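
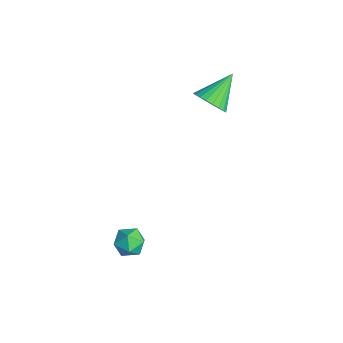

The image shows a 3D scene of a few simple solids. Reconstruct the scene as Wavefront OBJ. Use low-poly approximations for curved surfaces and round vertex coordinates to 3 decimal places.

v 0.771 -2.882 -4.185
v 1.556 -2.339 -4.259
v 1.644 -4.081 -3.741
v 2.429 -3.538 -3.815
v 1.79 -3.364 -3.124
v 1.251 -2.623 -3.398
v 1.949 -3.797 -4.602
v 1.41 -3.056 -4.876
v 2.283 -2.904 -4.517
v 2.185 -2.637 -3.604
v 1.015 -3.783 -4.396
v 0.917 -3.516 -3.483
v -2.386 3.026 1.787
v -1.607 2.845 2.482
v -3.114 4.674 3.033
v -1.427 3.117 2.228
v -1.392 3.375 1.906
v -1.51 3.58 1.567
v -1.76 3.701 1.261
v -2.106 3.719 1.035
v -2.495 3.632 0.923
v -2.867 3.452 0.943
v -3.166 3.208 1.092
v -3.346 2.936 1.346
v -3.38 2.678 1.667
v -3.263 2.473 2.007
v -3.012 2.352 2.313
v -2.666 2.334 2.539
v -2.278 2.421 2.65
v -1.906 2.6 2.63
f 1 12 6
f 1 6 2
f 1 2 8
f 1 8 11
f 1 11 12
f 2 6 10
f 6 12 5
f 12 11 3
f 11 8 7
f 8 2 9
f 4 10 5
f 4 5 3
f 4 3 7
f 4 7 9
f 4 9 10
f 5 10 6
f 3 5 12
f 7 3 11
f 9 7 8
f 10 9 2
f 14 13 16
f 14 16 15
f 16 13 17
f 16 17 15
f 17 13 18
f 17 18 15
f 18 13 19
f 18 19 15
f 19 13 20
f 19 20 15
f 20 13 21
f 20 21 15
f 21 13 22
f 21 22 15
f 22 13 23
f 22 23 15
f 23 13 24
f 23 24 15
f 24 13 25
f 24 25 15
f 25 13 26
f 25 26 15
f 26 13 27
f 26 27 15
f 27 13 28
f 27 28 15
f 28 13 29
f 28 29 15
f 29 13 30
f 29 30 15
f 30 13 14
f 30 14 15



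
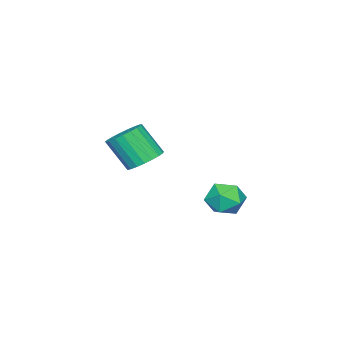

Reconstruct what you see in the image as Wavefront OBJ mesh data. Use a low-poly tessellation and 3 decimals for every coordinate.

v 1.853 2.835 1.304
v 2.501 3.488 1.693
v 2.859 2.572 0.067
v 3.507 3.225 0.456
v 3.344 2.352 0.912
v 2.722 2.514 1.676
v 2.638 3.546 0.084
v 2.016 3.708 0.848
v 2.986 3.927 0.939
v 3.423 3.189 1.451
v 1.937 2.871 0.309
v 2.374 2.133 0.821
v 1.809 -1.529 1.749
v 2.602 -1.058 2.014
v 2.724 -2.12 3.536
v 1.931 -2.591 3.271
v 2.315 -0.842 2.188
v 2.437 -1.904 3.71
v 1.941 -0.744 2.286
v 2.063 -1.806 3.808
v 1.543 -0.783 2.291
v 1.665 -1.845 3.813
v 1.192 -0.95 2.202
v 1.314 -2.012 3.724
v 0.947 -1.217 2.035
v 1.069 -2.28 3.557
v 0.852 -1.539 1.819
v 0.973 -2.601 3.341
v 0.922 -1.858 1.59
v 1.043 -2.921 3.112
v 1.145 -2.121 1.389
v 1.267 -3.183 2.911
v 1.483 -2.281 1.25
v 1.605 -3.344 2.772
v 1.878 -2.312 1.197
v 1.999 -3.374 2.719
v 2.26 -2.206 1.24
v 2.382 -3.269 2.762
v 2.565 -1.984 1.371
v 2.687 -3.046 2.893
v 2.739 -1.683 1.567
v 2.861 -2.745 3.089
v 2.752 -1.355 1.795
v 2.874 -2.418 3.317
f 1 12 6
f 1 6 2
f 1 2 8
f 1 8 11
f 1 11 12
f 2 6 10
f 6 12 5
f 12 11 3
f 11 8 7
f 8 2 9
f 4 10 5
f 4 5 3
f 4 3 7
f 4 7 9
f 4 9 10
f 5 10 6
f 3 5 12
f 7 3 11
f 9 7 8
f 10 9 2
f 14 13 17
f 14 17 15
f 15 17 18
f 15 18 16
f 17 13 19
f 17 19 18
f 18 19 20
f 18 20 16
f 19 13 21
f 19 21 20
f 20 21 22
f 20 22 16
f 21 13 23
f 21 23 22
f 22 23 24
f 22 24 16
f 23 13 25
f 23 25 24
f 24 25 26
f 24 26 16
f 25 13 27
f 25 27 26
f 26 27 28
f 26 28 16
f 27 13 29
f 27 29 28
f 28 29 30
f 28 30 16
f 29 13 31
f 29 31 30
f 30 31 32
f 30 32 16
f 31 13 33
f 31 33 32
f 32 33 34
f 32 34 16
f 33 13 35
f 33 35 34
f 34 35 36
f 34 36 16
f 35 13 37
f 35 37 36
f 36 37 38
f 36 38 16
f 37 13 39
f 37 39 38
f 38 39 40
f 38 40 16
f 39 13 41
f 39 41 40
f 40 41 42
f 40 42 16
f 41 13 43
f 41 43 42
f 42 43 44
f 42 44 16
f 43 13 14
f 43 14 44
f 44 14 15
f 44 15 16



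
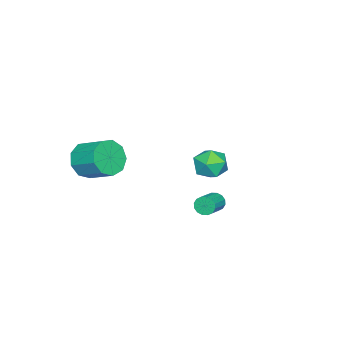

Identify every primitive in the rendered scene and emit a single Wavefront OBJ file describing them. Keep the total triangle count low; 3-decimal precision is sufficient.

v 1.849 -3.752 2.53
v 2.276 -3.336 1.606
v 2.538 -1.872 2.386
v 2.111 -2.288 3.31
v 1.534 -3.214 1.624
v 1.796 -1.749 2.404
v 0.939 -3.343 2.067
v 1.201 -1.878 2.847
v 0.77 -3.664 2.726
v 1.032 -2.199 3.506
v 1.106 -4.026 3.293
v 1.368 -2.561 4.074
v 1.789 -4.26 3.504
v 2.051 -2.796 4.284
v 2.501 -4.257 3.259
v 2.763 -2.792 4.039
v 2.907 -4.017 2.672
v 3.169 -2.553 3.452
v 2.818 -3.654 2.02
v 3.08 -2.189 2.8
v 2.135 3.423 1.951
v 2.294 3.683 1.493
v 3.464 3.736 1.931
v 3.305 3.477 2.389
v 2.218 3.89 1.673
v 3.388 3.944 2.11
v 2.119 3.973 1.927
v 3.289 4.026 2.364
v 2.025 3.908 2.187
v 3.195 3.961 2.625
v 1.96 3.713 2.385
v 3.13 3.766 2.822
v 1.942 3.441 2.466
v 3.112 3.494 2.903
v 1.976 3.164 2.409
v 3.146 3.217 2.847
v 2.052 2.956 2.23
v 3.222 3.01 2.667
v 2.151 2.874 1.976
v 3.321 2.927 2.413
v 2.245 2.939 1.715
v 3.415 2.992 2.153
v 2.31 3.134 1.518
v 3.48 3.187 1.955
v 2.328 3.406 1.437
v 3.498 3.459 1.874
v -4.314 0.927 -0.296
v -3.271 0.802 -0.267
v -4.509 -0.502 0.607
v -3.466 -0.627 0.636
v -3.916 0.16 1.17
v -3.795 1.042 0.611
v -3.985 -0.742 -0.271
v -3.864 0.14 -0.83
v -3.067 -0.23 -0.252
v -3.024 0.328 0.638
v -4.756 -0.028 -0.298
v -4.713 0.53 0.592
f 2 1 5
f 2 5 3
f 3 5 6
f 3 6 4
f 5 1 7
f 5 7 6
f 6 7 8
f 6 8 4
f 7 1 9
f 7 9 8
f 8 9 10
f 8 10 4
f 9 1 11
f 9 11 10
f 10 11 12
f 10 12 4
f 11 1 13
f 11 13 12
f 12 13 14
f 12 14 4
f 13 1 15
f 13 15 14
f 14 15 16
f 14 16 4
f 15 1 17
f 15 17 16
f 16 17 18
f 16 18 4
f 17 1 19
f 17 19 18
f 18 19 20
f 18 20 4
f 19 1 2
f 19 2 20
f 20 2 3
f 20 3 4
f 22 21 25
f 22 25 23
f 23 25 26
f 23 26 24
f 25 21 27
f 25 27 26
f 26 27 28
f 26 28 24
f 27 21 29
f 27 29 28
f 28 29 30
f 28 30 24
f 29 21 31
f 29 31 30
f 30 31 32
f 30 32 24
f 31 21 33
f 31 33 32
f 32 33 34
f 32 34 24
f 33 21 35
f 33 35 34
f 34 35 36
f 34 36 24
f 35 21 37
f 35 37 36
f 36 37 38
f 36 38 24
f 37 21 39
f 37 39 38
f 38 39 40
f 38 40 24
f 39 21 41
f 39 41 40
f 40 41 42
f 40 42 24
f 41 21 43
f 41 43 42
f 42 43 44
f 42 44 24
f 43 21 45
f 43 45 44
f 44 45 46
f 44 46 24
f 45 21 22
f 45 22 46
f 46 22 23
f 46 23 24
f 47 58 52
f 47 52 48
f 47 48 54
f 47 54 57
f 47 57 58
f 48 52 56
f 52 58 51
f 58 57 49
f 57 54 53
f 54 48 55
f 50 56 51
f 50 51 49
f 50 49 53
f 50 53 55
f 50 55 56
f 51 56 52
f 49 51 58
f 53 49 57
f 55 53 54
f 56 55 48



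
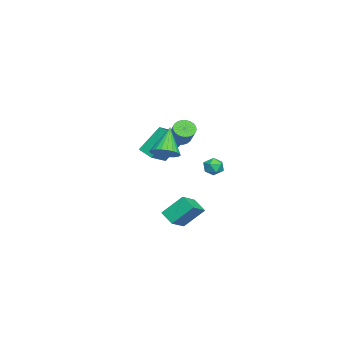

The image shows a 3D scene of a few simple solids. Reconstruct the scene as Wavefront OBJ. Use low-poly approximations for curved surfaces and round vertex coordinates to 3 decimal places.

v -1.271 -2.05 1.154
v -0.752 -2.292 0.752
v 0.271 -1.812 1.784
v -0.249 -1.57 2.186
v -0.777 -2.037 0.658
v 0.245 -1.556 1.69
v -0.878 -1.784 0.64
v 0.145 -1.303 1.672
v -1.039 -1.571 0.7
v -0.016 -1.09 1.732
v -1.235 -1.431 0.829
v -0.212 -0.951 1.861
v -1.436 -1.386 1.008
v -0.413 -0.905 2.039
v -1.613 -1.442 1.209
v -0.59 -0.961 2.24
v -1.737 -1.59 1.401
v -0.714 -1.109 2.433
v -1.791 -1.808 1.556
v -0.768 -1.328 2.588
v -1.765 -2.064 1.65
v -0.743 -1.583 2.682
v -1.665 -2.317 1.668
v -0.642 -1.836 2.7
v -1.504 -2.53 1.608
v -0.481 -2.049 2.64
v -1.308 -2.669 1.479
v -0.285 -2.189 2.511
v -1.107 -2.715 1.301
v -0.084 -2.234 2.332
v -0.93 -2.659 1.1
v 0.093 -2.178 2.131
v -0.806 -2.511 0.907
v 0.217 -2.03 1.939
v 0.677 -2.066 -4.577
v 0.404 -0.862 -3.308
v 1.266 -1.333 -5.146
v 0.993 -0.129 -3.878
v 1.947 -2.531 -3.862
v 1.674 -1.327 -2.594
v 2.536 -1.798 -4.432
v 2.263 -0.594 -3.163
v -2.852 -4.881 -0.685
v -3.365 -3.715 1.072
v -4.486 -4.329 -1.528
v -4.999 -3.163 0.229
v -2.341 -4.017 -1.109
v -2.854 -2.851 0.648
v -3.975 -3.465 -1.952
v -4.488 -2.299 -0.195
v 4.152 -1.868 1.753
v 4.853 -1.953 2.295
v 2.928 -1.812 3.347
v 4.831 -1.607 2.266
v 4.706 -1.302 2.159
v 4.496 -1.082 1.99
v 4.234 -0.983 1.785
v 3.959 -1.018 1.575
v 3.714 -1.182 1.393
v 3.535 -1.451 1.265
v 3.451 -1.784 1.212
v 3.472 -2.129 1.241
v 3.598 -2.435 1.348
v 3.807 -2.654 1.517
v 4.07 -2.754 1.721
v 4.344 -2.719 1.931
v 4.59 -2.554 2.114
v 4.768 -2.285 2.241
v 0.147 0.69 -0.377
v 0.476 0.43 -0.943
v -0.676 -0.09 -0.497
v -0.347 -0.35 -1.063
v -0.063 -0.43 -0.423
v 0.445 0.052 -0.349
v -0.645 0.288 -1.091
v -0.137 0.77 -1.017
v -0.013 0.182 -1.384
v 0.346 -0.262 -0.972
v -0.546 0.602 -0.468
v -0.187 0.158 -0.056
f 2 1 5
f 2 5 3
f 3 5 6
f 3 6 4
f 5 1 7
f 5 7 6
f 6 7 8
f 6 8 4
f 7 1 9
f 7 9 8
f 8 9 10
f 8 10 4
f 9 1 11
f 9 11 10
f 10 11 12
f 10 12 4
f 11 1 13
f 11 13 12
f 12 13 14
f 12 14 4
f 13 1 15
f 13 15 14
f 14 15 16
f 14 16 4
f 15 1 17
f 15 17 16
f 16 17 18
f 16 18 4
f 17 1 19
f 17 19 18
f 18 19 20
f 18 20 4
f 19 1 21
f 19 21 20
f 20 21 22
f 20 22 4
f 21 1 23
f 21 23 22
f 22 23 24
f 22 24 4
f 23 1 25
f 23 25 24
f 24 25 26
f 24 26 4
f 25 1 27
f 25 27 26
f 26 27 28
f 26 28 4
f 27 1 29
f 27 29 28
f 28 29 30
f 28 30 4
f 29 1 31
f 29 31 30
f 30 31 32
f 30 32 4
f 31 1 33
f 31 33 32
f 32 33 34
f 32 34 4
f 33 1 2
f 33 2 34
f 34 2 3
f 34 3 4
f 36 38 35
f 39 36 35
f 35 38 37
f 37 39 35
f 36 42 38
f 40 36 39
f 40 42 36
f 38 42 37
f 41 39 37
f 37 42 41
f 41 40 39
f 42 40 41
f 44 46 43
f 47 44 43
f 43 46 45
f 45 47 43
f 44 50 46
f 48 44 47
f 48 50 44
f 46 50 45
f 49 47 45
f 45 50 49
f 49 48 47
f 50 48 49
f 52 51 54
f 52 54 53
f 54 51 55
f 54 55 53
f 55 51 56
f 55 56 53
f 56 51 57
f 56 57 53
f 57 51 58
f 57 58 53
f 58 51 59
f 58 59 53
f 59 51 60
f 59 60 53
f 60 51 61
f 60 61 53
f 61 51 62
f 61 62 53
f 62 51 63
f 62 63 53
f 63 51 64
f 63 64 53
f 64 51 65
f 64 65 53
f 65 51 66
f 65 66 53
f 66 51 67
f 66 67 53
f 67 51 68
f 67 68 53
f 68 51 52
f 68 52 53
f 69 80 74
f 69 74 70
f 69 70 76
f 69 76 79
f 69 79 80
f 70 74 78
f 74 80 73
f 80 79 71
f 79 76 75
f 76 70 77
f 72 78 73
f 72 73 71
f 72 71 75
f 72 75 77
f 72 77 78
f 73 78 74
f 71 73 80
f 75 71 79
f 77 75 76
f 78 77 70



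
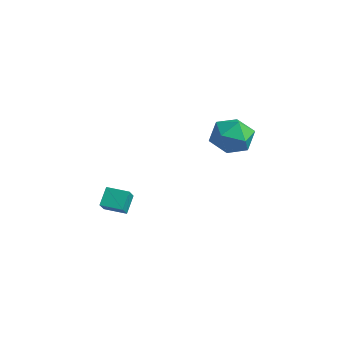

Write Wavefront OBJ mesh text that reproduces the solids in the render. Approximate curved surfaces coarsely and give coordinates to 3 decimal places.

v -3.395 -3.843 -3.464
v -3.698 -3.32 -2.838
v -2.671 -3.316 -3.554
v -2.974 -2.793 -2.928
v -2.966 -4.327 -2.852
v -3.269 -3.804 -2.226
v -2.242 -3.8 -2.942
v -2.545 -3.277 -2.316
v -2.376 1.9 -1.067
v -1.653 1.91 -0.457
v -2.527 0.39 -0.863
v -1.804 0.4 -0.253
v -2.625 0.81 -0.021
v -2.531 1.743 -0.147
v -1.649 0.557 -1.173
v -1.555 1.49 -1.299
v -1.203 1.08 -0.522
v -1.807 1.236 0.19
v -2.373 1.064 -1.51
v -2.977 1.22 -0.798
f 2 4 1
f 5 2 1
f 1 4 3
f 3 5 1
f 2 8 4
f 6 2 5
f 6 8 2
f 4 8 3
f 7 5 3
f 3 8 7
f 7 6 5
f 8 6 7
f 9 20 14
f 9 14 10
f 9 10 16
f 9 16 19
f 9 19 20
f 10 14 18
f 14 20 13
f 20 19 11
f 19 16 15
f 16 10 17
f 12 18 13
f 12 13 11
f 12 11 15
f 12 15 17
f 12 17 18
f 13 18 14
f 11 13 20
f 15 11 19
f 17 15 16
f 18 17 10



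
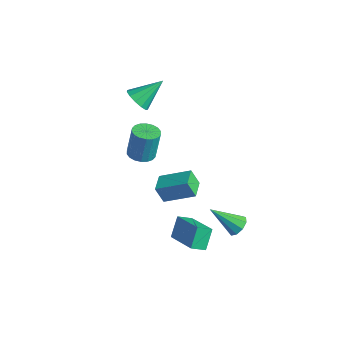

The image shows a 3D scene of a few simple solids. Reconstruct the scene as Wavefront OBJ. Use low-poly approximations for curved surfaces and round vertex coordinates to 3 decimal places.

v 4.196 -1.258 -3.674
v 4.601 -1.024 -3.166
v 3.124 -2.282 -2.346
v 4.238 -0.729 -3.232
v 3.855 -0.682 -3.504
v 3.632 -0.904 -3.856
v 3.672 -1.291 -4.122
v 3.958 -1.663 -4.179
v 4.354 -1.845 -3.999
v 4.677 -1.752 -3.667
v 4.774 -1.428 -3.338
v 2.979 -3.807 -4.043
v 2.659 -4.541 -3.611
v 2.614 -3.06 -3.043
v 2.294 -3.795 -2.612
v 4.926 -4.105 -3.108
v 4.606 -4.84 -2.677
v 4.561 -3.359 -2.109
v 4.241 -4.093 -1.677
v -1.187 -1.571 -4.628
v -1.588 -1.831 -3.614
v 0.127 -0.416 -3.812
v -0.274 -0.676 -2.799
v -0.426 -2.484 -4.561
v -0.827 -2.744 -3.548
v 0.888 -1.329 -3.746
v 0.487 -1.589 -2.732
v -2.432 -2.597 3.1
v -1.825 -2.386 2.591
v -2.048 -1.143 4.16
v -2.205 -2.173 2.436
v -2.656 -2.094 2.492
v -3.037 -2.175 2.741
v -3.226 -2.39 3.104
v -3.162 -2.671 3.466
v -2.867 -2.928 3.711
v -2.434 -3.08 3.763
v -2 -3.079 3.604
v -1.704 -2.924 3.285
v -1.638 -2.666 2.907
v -2.562 -2.281 -2.025
v -1.924 -1.81 -2.127
v -1.921 -1.427 -0.337
v -2.558 -1.899 -0.235
v -2.196 -1.586 -2.174
v -2.193 -1.203 -0.385
v -2.541 -1.499 -2.192
v -2.538 -1.116 -0.403
v -2.89 -1.568 -2.177
v -2.887 -1.185 -0.387
v -3.174 -1.778 -2.131
v -3.171 -1.395 -0.342
v -3.337 -2.088 -2.065
v -3.334 -1.705 -0.275
v -3.346 -2.436 -1.99
v -3.343 -2.053 -0.201
v -3.199 -2.753 -1.923
v -3.196 -2.37 -0.133
v -2.927 -2.977 -1.875
v -2.924 -2.594 -0.086
v -2.582 -3.064 -1.857
v -2.579 -2.681 -0.068
v -2.233 -2.995 -1.873
v -2.23 -2.612 -0.083
v -1.949 -2.785 -1.918
v -1.946 -2.402 -0.129
v -1.786 -2.475 -1.985
v -1.783 -2.092 -0.195
v -1.777 -2.127 -2.059
v -1.774 -1.744 -0.27
f 2 1 4
f 2 4 3
f 4 1 5
f 4 5 3
f 5 1 6
f 5 6 3
f 6 1 7
f 6 7 3
f 7 1 8
f 7 8 3
f 8 1 9
f 8 9 3
f 9 1 10
f 9 10 3
f 10 1 11
f 10 11 3
f 11 1 2
f 11 2 3
f 13 15 12
f 16 13 12
f 12 15 14
f 14 16 12
f 13 19 15
f 17 13 16
f 17 19 13
f 15 19 14
f 18 16 14
f 14 19 18
f 18 17 16
f 19 17 18
f 21 23 20
f 24 21 20
f 20 23 22
f 22 24 20
f 21 27 23
f 25 21 24
f 25 27 21
f 23 27 22
f 26 24 22
f 22 27 26
f 26 25 24
f 27 25 26
f 29 28 31
f 29 31 30
f 31 28 32
f 31 32 30
f 32 28 33
f 32 33 30
f 33 28 34
f 33 34 30
f 34 28 35
f 34 35 30
f 35 28 36
f 35 36 30
f 36 28 37
f 36 37 30
f 37 28 38
f 37 38 30
f 38 28 39
f 38 39 30
f 39 28 40
f 39 40 30
f 40 28 29
f 40 29 30
f 42 41 45
f 42 45 43
f 43 45 46
f 43 46 44
f 45 41 47
f 45 47 46
f 46 47 48
f 46 48 44
f 47 41 49
f 47 49 48
f 48 49 50
f 48 50 44
f 49 41 51
f 49 51 50
f 50 51 52
f 50 52 44
f 51 41 53
f 51 53 52
f 52 53 54
f 52 54 44
f 53 41 55
f 53 55 54
f 54 55 56
f 54 56 44
f 55 41 57
f 55 57 56
f 56 57 58
f 56 58 44
f 57 41 59
f 57 59 58
f 58 59 60
f 58 60 44
f 59 41 61
f 59 61 60
f 60 61 62
f 60 62 44
f 61 41 63
f 61 63 62
f 62 63 64
f 62 64 44
f 63 41 65
f 63 65 64
f 64 65 66
f 64 66 44
f 65 41 67
f 65 67 66
f 66 67 68
f 66 68 44
f 67 41 69
f 67 69 68
f 68 69 70
f 68 70 44
f 69 41 42
f 69 42 70
f 70 42 43
f 70 43 44



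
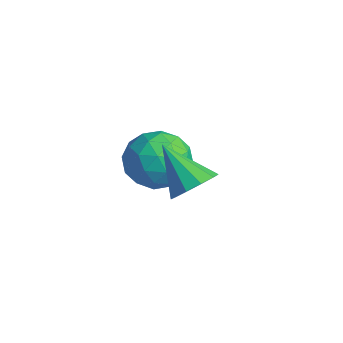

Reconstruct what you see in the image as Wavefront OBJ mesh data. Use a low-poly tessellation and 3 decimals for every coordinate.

v -0.338 0.653 1.888
v 0.109 1.064 2.511
v -1.682 0.227 3.132
v -0.22 1.421 2.278
v -0.593 1.484 1.897
v -0.869 1.23 1.512
v -0.943 0.755 1.27
v -0.785 0.241 1.265
v -0.457 -0.116 1.497
v -0.083 -0.179 1.879
v 0.193 0.075 2.264
v 0.266 0.55 2.505
v -3.807 2.354 0.763
v -3.019 1.448 1.077
v -4.921 1.032 -0.257
v -4.133 0.126 0.057
v -4.854 0.649 0.921
v -4.166 1.466 1.552
v -3.774 1.014 -0.732
v -3.086 1.831 -0.101
v -2.999 0.62 0.153
v -3.666 0.394 1.175
v -4.274 2.086 -0.355
v -4.941 1.86 0.667
v -3.315 2.017 1.01
v -4.625 0.463 -0.19
v -5.048 0.77 0.318
v -4.585 0.238 0.503
v -3.989 2.028 1.288
v -3.526 1.495 1.473
v -4.605 1.025 1.381
v -4.414 0.985 -0.653
v -3.951 0.452 -0.468
v -3.355 2.242 0.317
v -2.892 1.71 0.502
v -3.335 1.455 -0.561
v -2.841 0.998 0.651
v -3.495 0.221 0.052
v -3.284 0.743 -0.412
v -2.88 1.223 -0.041
v -3.233 0.865 1.252
v -3.887 0.088 0.652
v -4.311 0.395 1.16
v -3.906 0.876 1.531
v -3.221 0.379 0.709
v -4.053 2.392 0.168
v -4.707 1.615 -0.432
v -4.034 1.604 -0.711
v -3.629 2.085 -0.34
v -4.445 2.259 0.768
v -5.099 1.482 0.169
v -5.06 1.257 0.861
v -4.656 1.737 1.232
v -4.719 2.101 0.111
f 2 1 4
f 2 4 3
f 4 1 5
f 4 5 3
f 5 1 6
f 5 6 3
f 6 1 7
f 6 7 3
f 7 1 8
f 7 8 3
f 8 1 9
f 8 9 3
f 9 1 10
f 9 10 3
f 10 1 11
f 10 11 3
f 11 1 12
f 11 12 3
f 12 1 2
f 12 2 3
f 13 50 29
f 50 24 53
f 29 53 18
f 50 53 29
f 13 29 25
f 29 18 30
f 25 30 14
f 29 30 25
f 13 25 34
f 25 14 35
f 34 35 20
f 25 35 34
f 13 34 46
f 34 20 49
f 46 49 23
f 34 49 46
f 13 46 50
f 46 23 54
f 50 54 24
f 46 54 50
f 14 30 41
f 30 18 44
f 41 44 22
f 30 44 41
f 18 53 31
f 53 24 52
f 31 52 17
f 53 52 31
f 24 54 51
f 54 23 47
f 51 47 15
f 54 47 51
f 23 49 48
f 49 20 36
f 48 36 19
f 49 36 48
f 20 35 40
f 35 14 37
f 40 37 21
f 35 37 40
f 16 42 28
f 42 22 43
f 28 43 17
f 42 43 28
f 16 28 26
f 28 17 27
f 26 27 15
f 28 27 26
f 16 26 33
f 26 15 32
f 33 32 19
f 26 32 33
f 16 33 38
f 33 19 39
f 38 39 21
f 33 39 38
f 16 38 42
f 38 21 45
f 42 45 22
f 38 45 42
f 17 43 31
f 43 22 44
f 31 44 18
f 43 44 31
f 15 27 51
f 27 17 52
f 51 52 24
f 27 52 51
f 19 32 48
f 32 15 47
f 48 47 23
f 32 47 48
f 21 39 40
f 39 19 36
f 40 36 20
f 39 36 40
f 22 45 41
f 45 21 37
f 41 37 14
f 45 37 41



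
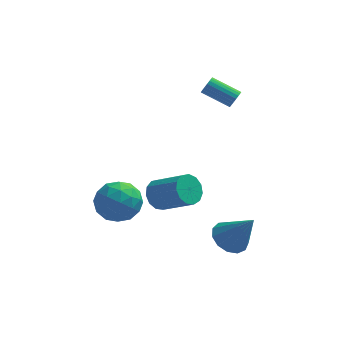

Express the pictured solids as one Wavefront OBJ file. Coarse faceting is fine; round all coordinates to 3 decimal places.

v -4.217 -1.816 -1.97
v -3.739 -1.139 -2.852
v -2.421 -2.221 -1.308
v -1.943 -1.544 -2.19
v -2.562 -1.02 -1.293
v -3.672 -0.769 -1.703
v -2.488 -2.591 -2.457
v -3.598 -2.34 -2.867
v -2.671 -1.618 -3.153
v -2.717 -0.648 -2.434
v -3.443 -2.712 -1.726
v -3.489 -1.742 -1.007
v -4.136 -1.442 -2.469
v -2.024 -1.918 -1.691
v -2.388 -1.61 -1.164
v -2.108 -1.212 -1.682
v -4.096 -1.224 -1.794
v -3.816 -0.827 -2.312
v -3.124 -0.757 -1.396
v -2.344 -2.533 -1.848
v -2.064 -2.136 -2.366
v -4.052 -2.148 -2.478
v -3.772 -1.75 -2.996
v -3.036 -2.603 -2.764
v -3.227 -1.326 -3.164
v -2.171 -1.564 -2.775
v -2.491 -2.179 -2.933
v -3.144 -2.032 -3.173
v -3.254 -0.755 -2.741
v -2.198 -0.994 -2.352
v -2.562 -0.685 -1.825
v -3.215 -0.538 -2.066
v -2.626 -1.037 -2.918
v -3.962 -2.366 -1.808
v -2.906 -2.605 -1.419
v -2.945 -2.822 -2.094
v -3.598 -2.675 -2.335
v -3.989 -1.796 -1.385
v -2.933 -2.034 -0.996
v -3.016 -1.328 -0.987
v -3.669 -1.181 -1.227
v -3.534 -2.323 -1.242
v 2.158 3.357 1.656
v 2.418 3.528 2.072
v 1.022 3.975 2.761
v 0.762 3.803 2.344
v 2.413 3.704 1.946
v 1.016 4.151 2.635
v 2.363 3.82 1.771
v 0.967 4.267 2.46
v 2.278 3.856 1.575
v 0.882 4.303 2.264
v 2.173 3.806 1.394
v 0.776 4.252 2.083
v 2.064 3.678 1.257
v 0.668 4.124 1.946
v 1.972 3.494 1.19
v 0.576 3.94 1.879
v 1.912 3.286 1.203
v 0.516 3.733 1.892
v 1.895 3.091 1.294
v 0.499 3.538 1.983
v 1.923 2.942 1.448
v 0.527 3.388 2.137
v 1.992 2.864 1.638
v 0.595 3.311 2.327
v 2.09 2.872 1.83
v 0.693 3.318 2.519
v 2.199 2.963 1.993
v 0.802 3.41 2.682
v 2.301 3.123 2.097
v 0.905 3.569 2.786
v 2.379 3.323 2.125
v 0.982 3.769 2.814
v -1.171 -2.003 -1.256
v -0.695 -2.092 -1.954
v 0.728 -2.886 -0.882
v 0.251 -2.797 -0.184
v -0.59 -1.661 -1.774
v 0.832 -2.455 -0.702
v -0.67 -1.339 -1.429
v 0.752 -2.132 -0.357
v -0.909 -1.227 -1.029
v 0.513 -2.021 0.043
v -1.232 -1.362 -0.701
v 0.191 -2.155 0.371
v -1.535 -1.7 -0.55
v -0.112 -2.494 0.522
v -1.722 -2.135 -0.622
v -0.3 -2.928 0.45
v -1.735 -2.528 -0.896
v -0.312 -3.321 0.176
v -1.569 -2.754 -1.284
v -0.146 -3.548 -0.212
v -1.276 -2.742 -1.663
v 0.146 -3.535 -0.591
v -0.951 -2.495 -1.913
v 0.472 -3.289 -0.841
v 2.103 -1.673 -4.469
v 2.96 -1.519 -4.939
v 3.177 -2.227 -2.691
v 2.82 -1.033 -4.704
v 2.453 -0.75 -4.393
v 1.974 -0.761 -4.107
v 1.536 -1.061 -3.936
v 1.278 -1.555 -3.934
v 1.282 -2.087 -4.102
v 1.546 -2.488 -4.386
v 1.987 -2.63 -4.697
v 2.465 -2.468 -4.935
v 2.827 -2.054 -5.026
f 1 38 17
f 38 12 41
f 17 41 6
f 38 41 17
f 1 17 13
f 17 6 18
f 13 18 2
f 17 18 13
f 1 13 22
f 13 2 23
f 22 23 8
f 13 23 22
f 1 22 34
f 22 8 37
f 34 37 11
f 22 37 34
f 1 34 38
f 34 11 42
f 38 42 12
f 34 42 38
f 2 18 29
f 18 6 32
f 29 32 10
f 18 32 29
f 6 41 19
f 41 12 40
f 19 40 5
f 41 40 19
f 12 42 39
f 42 11 35
f 39 35 3
f 42 35 39
f 11 37 36
f 37 8 24
f 36 24 7
f 37 24 36
f 8 23 28
f 23 2 25
f 28 25 9
f 23 25 28
f 4 30 16
f 30 10 31
f 16 31 5
f 30 31 16
f 4 16 14
f 16 5 15
f 14 15 3
f 16 15 14
f 4 14 21
f 14 3 20
f 21 20 7
f 14 20 21
f 4 21 26
f 21 7 27
f 26 27 9
f 21 27 26
f 4 26 30
f 26 9 33
f 30 33 10
f 26 33 30
f 5 31 19
f 31 10 32
f 19 32 6
f 31 32 19
f 3 15 39
f 15 5 40
f 39 40 12
f 15 40 39
f 7 20 36
f 20 3 35
f 36 35 11
f 20 35 36
f 9 27 28
f 27 7 24
f 28 24 8
f 27 24 28
f 10 33 29
f 33 9 25
f 29 25 2
f 33 25 29
f 44 43 47
f 44 47 45
f 45 47 48
f 45 48 46
f 47 43 49
f 47 49 48
f 48 49 50
f 48 50 46
f 49 43 51
f 49 51 50
f 50 51 52
f 50 52 46
f 51 43 53
f 51 53 52
f 52 53 54
f 52 54 46
f 53 43 55
f 53 55 54
f 54 55 56
f 54 56 46
f 55 43 57
f 55 57 56
f 56 57 58
f 56 58 46
f 57 43 59
f 57 59 58
f 58 59 60
f 58 60 46
f 59 43 61
f 59 61 60
f 60 61 62
f 60 62 46
f 61 43 63
f 61 63 62
f 62 63 64
f 62 64 46
f 63 43 65
f 63 65 64
f 64 65 66
f 64 66 46
f 65 43 67
f 65 67 66
f 66 67 68
f 66 68 46
f 67 43 69
f 67 69 68
f 68 69 70
f 68 70 46
f 69 43 71
f 69 71 70
f 70 71 72
f 70 72 46
f 71 43 73
f 71 73 72
f 72 73 74
f 72 74 46
f 73 43 44
f 73 44 74
f 74 44 45
f 74 45 46
f 76 75 79
f 76 79 77
f 77 79 80
f 77 80 78
f 79 75 81
f 79 81 80
f 80 81 82
f 80 82 78
f 81 75 83
f 81 83 82
f 82 83 84
f 82 84 78
f 83 75 85
f 83 85 84
f 84 85 86
f 84 86 78
f 85 75 87
f 85 87 86
f 86 87 88
f 86 88 78
f 87 75 89
f 87 89 88
f 88 89 90
f 88 90 78
f 89 75 91
f 89 91 90
f 90 91 92
f 90 92 78
f 91 75 93
f 91 93 92
f 92 93 94
f 92 94 78
f 93 75 95
f 93 95 94
f 94 95 96
f 94 96 78
f 95 75 97
f 95 97 96
f 96 97 98
f 96 98 78
f 97 75 76
f 97 76 98
f 98 76 77
f 98 77 78
f 100 99 102
f 100 102 101
f 102 99 103
f 102 103 101
f 103 99 104
f 103 104 101
f 104 99 105
f 104 105 101
f 105 99 106
f 105 106 101
f 106 99 107
f 106 107 101
f 107 99 108
f 107 108 101
f 108 99 109
f 108 109 101
f 109 99 110
f 109 110 101
f 110 99 111
f 110 111 101
f 111 99 100
f 111 100 101



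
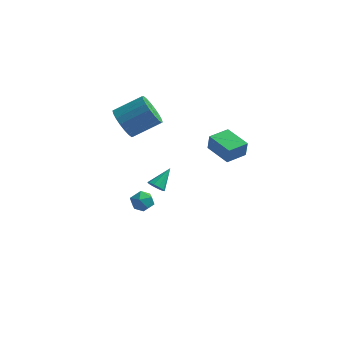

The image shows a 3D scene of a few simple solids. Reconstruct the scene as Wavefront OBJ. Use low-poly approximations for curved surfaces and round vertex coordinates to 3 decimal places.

v -2.06 -1.177 2.964
v -1.459 -1.306 2.163
v -0.099 -0.511 3.054
v -0.7 -0.383 3.856
v -1.644 -0.904 2.086
v -0.284 -0.109 2.977
v -1.911 -0.555 2.183
v -0.551 0.239 3.074
v -2.208 -0.33 2.434
v -0.848 0.464 3.326
v -2.475 -0.273 2.791
v -1.115 0.522 3.683
v -2.66 -0.395 3.182
v -1.3 0.4 4.074
v -2.726 -0.672 3.53
v -1.366 0.123 4.422
v -2.661 -1.049 3.766
v -1.301 -0.254 4.657
v -2.476 -1.451 3.843
v -1.116 -0.656 4.734
v -2.209 -1.799 3.746
v -0.849 -1.005 4.637
v -1.912 -2.024 3.494
v -0.552 -1.23 4.386
v -1.645 -2.082 3.137
v -0.285 -1.287 4.029
v -1.46 -1.96 2.746
v -0.1 -1.165 3.638
v -1.394 -1.683 2.398
v -0.034 -0.888 3.29
v 2.463 -0.857 1.848
v 2.574 -0.935 2.809
v 3.154 0.185 1.853
v 3.264 0.107 2.814
v 3.776 -1.727 1.626
v 3.886 -1.805 2.587
v 4.466 -0.685 1.631
v 4.577 -0.763 2.592
v 0.353 -2.98 -0.201
v 0.656 -2.8 -0.584
v 0.787 -1.96 0.621
v 0.369 -2.657 -0.609
v 0.076 -2.638 -0.479
v -0.111 -2.748 -0.243
v -0.122 -2.947 0.009
v 0.049 -3.159 0.181
v 0.336 -3.302 0.207
v 0.629 -3.322 0.076
v 0.816 -3.211 -0.16
v 0.827 -3.012 -0.412
v -0.954 -0.149 -3.13
v -0.566 -0.569 -3.593
v -1.794 -0.991 -3.067
v -1.406 -1.411 -3.53
v -1.157 -1.288 -2.849
v -0.637 -0.768 -2.888
v -1.723 -0.792 -3.772
v -1.203 -0.272 -3.811
v -1.042 -0.967 -3.99
v -0.692 -1.274 -3.42
v -1.668 -0.286 -3.24
v -1.318 -0.593 -2.67
f 2 1 5
f 2 5 3
f 3 5 6
f 3 6 4
f 5 1 7
f 5 7 6
f 6 7 8
f 6 8 4
f 7 1 9
f 7 9 8
f 8 9 10
f 8 10 4
f 9 1 11
f 9 11 10
f 10 11 12
f 10 12 4
f 11 1 13
f 11 13 12
f 12 13 14
f 12 14 4
f 13 1 15
f 13 15 14
f 14 15 16
f 14 16 4
f 15 1 17
f 15 17 16
f 16 17 18
f 16 18 4
f 17 1 19
f 17 19 18
f 18 19 20
f 18 20 4
f 19 1 21
f 19 21 20
f 20 21 22
f 20 22 4
f 21 1 23
f 21 23 22
f 22 23 24
f 22 24 4
f 23 1 25
f 23 25 24
f 24 25 26
f 24 26 4
f 25 1 27
f 25 27 26
f 26 27 28
f 26 28 4
f 27 1 29
f 27 29 28
f 28 29 30
f 28 30 4
f 29 1 2
f 29 2 30
f 30 2 3
f 30 3 4
f 32 34 31
f 35 32 31
f 31 34 33
f 33 35 31
f 32 38 34
f 36 32 35
f 36 38 32
f 34 38 33
f 37 35 33
f 33 38 37
f 37 36 35
f 38 36 37
f 40 39 42
f 40 42 41
f 42 39 43
f 42 43 41
f 43 39 44
f 43 44 41
f 44 39 45
f 44 45 41
f 45 39 46
f 45 46 41
f 46 39 47
f 46 47 41
f 47 39 48
f 47 48 41
f 48 39 49
f 48 49 41
f 49 39 50
f 49 50 41
f 50 39 40
f 50 40 41
f 51 62 56
f 51 56 52
f 51 52 58
f 51 58 61
f 51 61 62
f 52 56 60
f 56 62 55
f 62 61 53
f 61 58 57
f 58 52 59
f 54 60 55
f 54 55 53
f 54 53 57
f 54 57 59
f 54 59 60
f 55 60 56
f 53 55 62
f 57 53 61
f 59 57 58
f 60 59 52



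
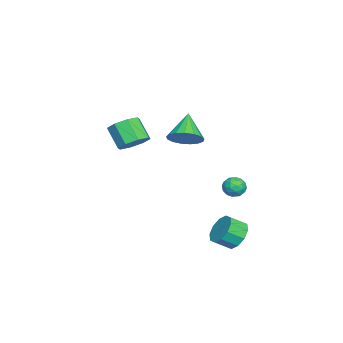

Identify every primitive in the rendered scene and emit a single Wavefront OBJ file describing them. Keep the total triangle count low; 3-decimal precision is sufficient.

v 1.942 4.129 -4.134
v 2.616 3.977 -4.771
v 2.992 3.179 -4.183
v 2.318 3.331 -3.546
v 2.819 4.358 -4.383
v 3.195 3.561 -3.795
v 2.686 4.653 -3.9
v 3.063 3.855 -3.312
v 2.27 4.747 -3.506
v 2.646 3.949 -2.918
v 1.728 4.605 -3.352
v 2.104 3.807 -2.764
v 1.268 4.281 -3.497
v 1.644 3.483 -2.909
v 1.065 3.899 -3.885
v 1.441 3.102 -3.297
v 1.197 3.605 -4.368
v 1.574 2.807 -3.78
v 1.614 3.511 -4.762
v 1.99 2.713 -4.174
v 2.156 3.653 -4.916
v 2.532 2.855 -4.328
v -2.762 -2.446 -0.335
v -2.123 -2.063 0.286
v -2.778 -2.831 1.435
v -3.418 -3.214 0.815
v -2.734 -1.647 0.215
v -3.389 -2.415 1.365
v -3.362 -1.7 -0.178
v -4.017 -2.468 0.972
v -3.639 -2.189 -0.663
v -4.294 -2.957 0.487
v -3.402 -2.829 -0.955
v -4.057 -3.597 0.194
v -2.791 -3.245 -0.885
v -3.446 -4.013 0.265
v -2.163 -3.192 -0.492
v -2.818 -3.96 0.658
v -1.886 -2.703 -0.007
v -2.541 -3.471 1.143
v 1.123 1.233 2.168
v 1.787 1.358 2.877
v -0.163 1.107 3.392
v 1.647 1.795 2.776
v 1.388 2.102 2.535
v 1.067 2.21 2.21
v 0.76 2.095 1.875
v 0.535 1.782 1.607
v 0.445 1.343 1.468
v 0.511 0.879 1.489
v 0.716 0.496 1.665
v 1.015 0.282 1.957
v 1.338 0.286 2.297
v 1.612 0.506 2.607
v 1.774 0.893 2.817
v -1.996 3.857 -2.672
v -1.338 3.64 -2.798
v -2.262 2.82 -2.282
v -1.604 2.603 -2.408
v -1.729 3.068 -1.894
v -1.565 3.709 -2.135
v -2.035 2.751 -2.945
v -1.871 3.392 -3.186
v -1.362 2.957 -2.967
v -1.173 3.153 -2.317
v -2.427 3.307 -2.763
v -2.238 3.503 -2.113
v -1.643 3.84 -2.77
v -1.957 2.62 -2.31
v -2.03 2.894 -2.008
v -1.643 2.766 -2.082
v -1.777 3.88 -2.38
v -1.39 3.753 -2.454
v -1.62 3.417 -1.922
v -2.21 2.707 -2.626
v -1.823 2.58 -2.7
v -1.957 3.694 -2.998
v -1.57 3.566 -3.072
v -1.98 3.043 -3.158
v -1.271 3.31 -2.943
v -1.427 2.701 -2.713
v -1.681 2.788 -3.029
v -1.584 3.164 -3.171
v -1.16 3.426 -2.561
v -1.316 2.816 -2.331
v -1.39 3.09 -2.029
v -1.293 3.466 -2.171
v -1.174 3.024 -2.66
v -2.284 3.644 -2.749
v -2.44 3.034 -2.519
v -2.307 2.994 -2.909
v -2.21 3.37 -3.051
v -2.173 3.759 -2.367
v -2.329 3.15 -2.137
v -2.016 3.296 -1.909
v -1.919 3.672 -2.051
v -2.426 3.436 -2.42
f 2 1 5
f 2 5 3
f 3 5 6
f 3 6 4
f 5 1 7
f 5 7 6
f 6 7 8
f 6 8 4
f 7 1 9
f 7 9 8
f 8 9 10
f 8 10 4
f 9 1 11
f 9 11 10
f 10 11 12
f 10 12 4
f 11 1 13
f 11 13 12
f 12 13 14
f 12 14 4
f 13 1 15
f 13 15 14
f 14 15 16
f 14 16 4
f 15 1 17
f 15 17 16
f 16 17 18
f 16 18 4
f 17 1 19
f 17 19 18
f 18 19 20
f 18 20 4
f 19 1 21
f 19 21 20
f 20 21 22
f 20 22 4
f 21 1 2
f 21 2 22
f 22 2 3
f 22 3 4
f 24 23 27
f 24 27 25
f 25 27 28
f 25 28 26
f 27 23 29
f 27 29 28
f 28 29 30
f 28 30 26
f 29 23 31
f 29 31 30
f 30 31 32
f 30 32 26
f 31 23 33
f 31 33 32
f 32 33 34
f 32 34 26
f 33 23 35
f 33 35 34
f 34 35 36
f 34 36 26
f 35 23 37
f 35 37 36
f 36 37 38
f 36 38 26
f 37 23 39
f 37 39 38
f 38 39 40
f 38 40 26
f 39 23 24
f 39 24 40
f 40 24 25
f 40 25 26
f 42 41 44
f 42 44 43
f 44 41 45
f 44 45 43
f 45 41 46
f 45 46 43
f 46 41 47
f 46 47 43
f 47 41 48
f 47 48 43
f 48 41 49
f 48 49 43
f 49 41 50
f 49 50 43
f 50 41 51
f 50 51 43
f 51 41 52
f 51 52 43
f 52 41 53
f 52 53 43
f 53 41 54
f 53 54 43
f 54 41 55
f 54 55 43
f 55 41 42
f 55 42 43
f 56 93 72
f 93 67 96
f 72 96 61
f 93 96 72
f 56 72 68
f 72 61 73
f 68 73 57
f 72 73 68
f 56 68 77
f 68 57 78
f 77 78 63
f 68 78 77
f 56 77 89
f 77 63 92
f 89 92 66
f 77 92 89
f 56 89 93
f 89 66 97
f 93 97 67
f 89 97 93
f 57 73 84
f 73 61 87
f 84 87 65
f 73 87 84
f 61 96 74
f 96 67 95
f 74 95 60
f 96 95 74
f 67 97 94
f 97 66 90
f 94 90 58
f 97 90 94
f 66 92 91
f 92 63 79
f 91 79 62
f 92 79 91
f 63 78 83
f 78 57 80
f 83 80 64
f 78 80 83
f 59 85 71
f 85 65 86
f 71 86 60
f 85 86 71
f 59 71 69
f 71 60 70
f 69 70 58
f 71 70 69
f 59 69 76
f 69 58 75
f 76 75 62
f 69 75 76
f 59 76 81
f 76 62 82
f 81 82 64
f 76 82 81
f 59 81 85
f 81 64 88
f 85 88 65
f 81 88 85
f 60 86 74
f 86 65 87
f 74 87 61
f 86 87 74
f 58 70 94
f 70 60 95
f 94 95 67
f 70 95 94
f 62 75 91
f 75 58 90
f 91 90 66
f 75 90 91
f 64 82 83
f 82 62 79
f 83 79 63
f 82 79 83
f 65 88 84
f 88 64 80
f 84 80 57
f 88 80 84



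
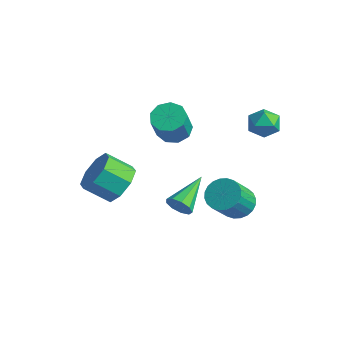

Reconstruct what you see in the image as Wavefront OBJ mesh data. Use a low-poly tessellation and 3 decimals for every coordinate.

v 1.215 0.979 -3.602
v 1.571 0.418 -4.115
v 1.781 -0.66 -2.792
v 1.425 -0.099 -2.278
v 1.832 0.59 -4.017
v 2.043 -0.488 -2.694
v 2 0.821 -3.856
v 2.21 -0.258 -2.532
v 2.048 1.076 -3.655
v 2.258 -0.002 -2.332
v 1.969 1.316 -3.447
v 2.179 0.238 -2.124
v 1.775 1.505 -3.262
v 1.985 0.427 -1.939
v 1.496 1.614 -3.129
v 1.706 0.536 -1.806
v 1.174 1.626 -3.068
v 1.384 0.548 -1.744
v 0.859 1.54 -3.088
v 1.069 0.462 -1.765
v 0.597 1.368 -3.186
v 0.808 0.29 -1.863
v 0.43 1.138 -3.348
v 0.64 0.059 -2.024
v 0.382 0.882 -3.548
v 0.592 -0.196 -2.225
v 0.461 0.642 -3.756
v 0.671 -0.436 -2.433
v 0.655 0.453 -3.941
v 0.865 -0.625 -2.618
v 0.934 0.344 -4.074
v 1.144 -0.734 -2.751
v 1.256 0.332 -4.136
v 1.466 -0.746 -2.812
v -2.486 0.589 -0.714
v -1.7 0.764 -0.868
v -1.268 0.066 0.54
v -2.054 -0.109 0.694
v -1.938 1.186 -0.586
v -1.507 0.487 0.822
v -2.433 1.329 -0.363
v -2.002 0.63 1.045
v -2.953 1.125 -0.305
v -2.521 0.427 1.103
v -3.254 0.671 -0.438
v -2.822 -0.028 0.97
v -3.195 0.179 -0.7
v -2.764 -0.52 0.708
v -2.805 -0.122 -0.969
v -2.374 -0.82 0.439
v -2.265 -0.089 -1.118
v -1.834 -0.788 0.29
v -1.829 0.261 -1.078
v -1.397 -0.438 0.33
v -1.626 -3.089 -1.909
v -0.833 -3.217 -1.249
v -1.64 -3.999 -0.431
v -2.434 -3.871 -1.091
v -1.275 -2.578 -1.074
v -2.082 -3.36 -0.256
v -1.923 -2.239 -1.388
v -2.73 -3.021 -0.57
v -2.397 -2.397 -2.008
v -3.204 -3.179 -1.19
v -2.42 -2.961 -2.569
v -3.227 -3.743 -1.751
v -1.978 -3.6 -2.744
v -2.785 -4.382 -1.926
v -1.33 -3.939 -2.43
v -2.137 -4.721 -1.612
v -0.856 -3.781 -1.81
v -1.663 -4.563 -0.992
v -0.381 -0.963 -3.803
v -0.069 -1.089 -3.236
v -0.919 0.803 -3.117
v 0.213 -0.89 -3.527
v 0.217 -0.725 -3.947
v -0.059 -0.672 -4.3
v -0.486 -0.755 -4.421
v -0.864 -0.936 -4.252
v -1.016 -1.129 -3.873
v -0.871 -1.245 -3.462
v -0.497 -1.229 -3.21
v 1.922 2.23 1.597
v 2.381 2.135 2.231
v 1.779 0.965 1.509
v 2.238 0.87 2.143
v 1.522 1.191 2.22
v 1.61 1.973 2.274
v 2.55 1.127 1.466
v 2.638 1.909 1.52
v 2.769 1.453 2.15
v 2.134 1.493 2.616
v 2.026 1.607 1.124
v 1.391 1.647 1.59
f 2 1 5
f 2 5 3
f 3 5 6
f 3 6 4
f 5 1 7
f 5 7 6
f 6 7 8
f 6 8 4
f 7 1 9
f 7 9 8
f 8 9 10
f 8 10 4
f 9 1 11
f 9 11 10
f 10 11 12
f 10 12 4
f 11 1 13
f 11 13 12
f 12 13 14
f 12 14 4
f 13 1 15
f 13 15 14
f 14 15 16
f 14 16 4
f 15 1 17
f 15 17 16
f 16 17 18
f 16 18 4
f 17 1 19
f 17 19 18
f 18 19 20
f 18 20 4
f 19 1 21
f 19 21 20
f 20 21 22
f 20 22 4
f 21 1 23
f 21 23 22
f 22 23 24
f 22 24 4
f 23 1 25
f 23 25 24
f 24 25 26
f 24 26 4
f 25 1 27
f 25 27 26
f 26 27 28
f 26 28 4
f 27 1 29
f 27 29 28
f 28 29 30
f 28 30 4
f 29 1 31
f 29 31 30
f 30 31 32
f 30 32 4
f 31 1 33
f 31 33 32
f 32 33 34
f 32 34 4
f 33 1 2
f 33 2 34
f 34 2 3
f 34 3 4
f 36 35 39
f 36 39 37
f 37 39 40
f 37 40 38
f 39 35 41
f 39 41 40
f 40 41 42
f 40 42 38
f 41 35 43
f 41 43 42
f 42 43 44
f 42 44 38
f 43 35 45
f 43 45 44
f 44 45 46
f 44 46 38
f 45 35 47
f 45 47 46
f 46 47 48
f 46 48 38
f 47 35 49
f 47 49 48
f 48 49 50
f 48 50 38
f 49 35 51
f 49 51 50
f 50 51 52
f 50 52 38
f 51 35 53
f 51 53 52
f 52 53 54
f 52 54 38
f 53 35 36
f 53 36 54
f 54 36 37
f 54 37 38
f 56 55 59
f 56 59 57
f 57 59 60
f 57 60 58
f 59 55 61
f 59 61 60
f 60 61 62
f 60 62 58
f 61 55 63
f 61 63 62
f 62 63 64
f 62 64 58
f 63 55 65
f 63 65 64
f 64 65 66
f 64 66 58
f 65 55 67
f 65 67 66
f 66 67 68
f 66 68 58
f 67 55 69
f 67 69 68
f 68 69 70
f 68 70 58
f 69 55 71
f 69 71 70
f 70 71 72
f 70 72 58
f 71 55 56
f 71 56 72
f 72 56 57
f 72 57 58
f 74 73 76
f 74 76 75
f 76 73 77
f 76 77 75
f 77 73 78
f 77 78 75
f 78 73 79
f 78 79 75
f 79 73 80
f 79 80 75
f 80 73 81
f 80 81 75
f 81 73 82
f 81 82 75
f 82 73 83
f 82 83 75
f 83 73 74
f 83 74 75
f 84 95 89
f 84 89 85
f 84 85 91
f 84 91 94
f 84 94 95
f 85 89 93
f 89 95 88
f 95 94 86
f 94 91 90
f 91 85 92
f 87 93 88
f 87 88 86
f 87 86 90
f 87 90 92
f 87 92 93
f 88 93 89
f 86 88 95
f 90 86 94
f 92 90 91
f 93 92 85



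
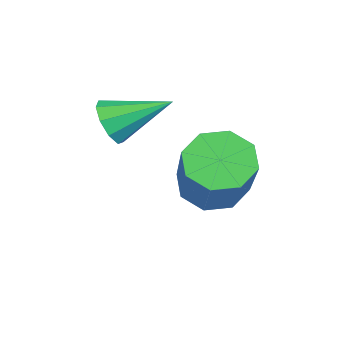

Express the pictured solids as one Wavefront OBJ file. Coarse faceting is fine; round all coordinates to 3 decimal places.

v -3.393 -2.778 -3.902
v -3.064 -2.437 -4.317
v -1.598 -2.261 -3.013
v -1.927 -2.602 -2.598
v -3.347 -2.164 -4.037
v -1.88 -1.989 -2.733
v -3.656 -2.251 -3.677
v -2.19 -2.076 -2.373
v -3.811 -2.647 -3.449
v -2.345 -2.471 -2.145
v -3.722 -3.119 -3.487
v -2.256 -2.943 -2.183
v -3.44 -3.391 -3.767
v -1.973 -3.216 -2.463
v -3.13 -3.304 -4.127
v -1.664 -3.129 -2.823
v -2.975 -2.909 -4.355
v -1.509 -2.733 -3.051
v -3.48 -4.504 -2.591
v -3.057 -4.622 -2.353
v -3.48 -3.456 -2.069
v -2.985 -4.473 -2.652
v -3.145 -4.338 -2.923
v -3.461 -4.281 -3.038
v -3.787 -4.328 -2.944
v -3.969 -4.457 -2.685
v -3.922 -4.608 -2.382
v -3.668 -4.71 -2.176
v -3.326 -4.716 -2.165
f 2 1 5
f 2 5 3
f 3 5 6
f 3 6 4
f 5 1 7
f 5 7 6
f 6 7 8
f 6 8 4
f 7 1 9
f 7 9 8
f 8 9 10
f 8 10 4
f 9 1 11
f 9 11 10
f 10 11 12
f 10 12 4
f 11 1 13
f 11 13 12
f 12 13 14
f 12 14 4
f 13 1 15
f 13 15 14
f 14 15 16
f 14 16 4
f 15 1 17
f 15 17 16
f 16 17 18
f 16 18 4
f 17 1 2
f 17 2 18
f 18 2 3
f 18 3 4
f 20 19 22
f 20 22 21
f 22 19 23
f 22 23 21
f 23 19 24
f 23 24 21
f 24 19 25
f 24 25 21
f 25 19 26
f 25 26 21
f 26 19 27
f 26 27 21
f 27 19 28
f 27 28 21
f 28 19 29
f 28 29 21
f 29 19 20
f 29 20 21



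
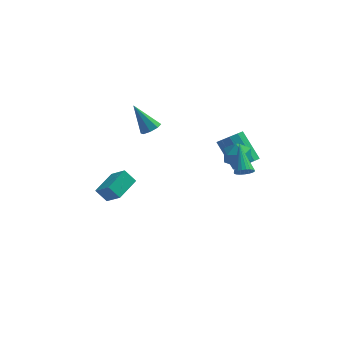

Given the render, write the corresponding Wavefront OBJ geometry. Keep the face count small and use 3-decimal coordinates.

v -0.879 1.212 1.936
v -0.508 1.679 2.002
v -1.781 1.728 3.344
v -0.869 1.777 1.735
v -1.235 1.545 1.586
v -1.394 1.117 1.641
v -1.25 0.745 1.869
v -0.89 0.646 2.136
v -0.523 0.879 2.286
v -0.365 1.307 2.23
v 2.844 0.684 0.861
v 3.6 1.096 0.897
v 3.48 -0.436 0.323
v 4.236 -0.024 0.359
v 3.841 -0.265 1.087
v 3.449 0.427 1.419
v 3.631 0.233 -0.199
v 3.239 0.925 0.133
v 4.087 0.818 0.242
v 4.217 0.51 1.037
v 2.863 0.15 0.183
v 2.993 -0.158 0.978
v 4.034 1.454 -0.978
v 4.435 1.06 -0.408
v 3.566 2.112 0.928
v 3.166 2.506 0.358
v 4.705 1.452 -0.542
v 3.836 2.505 0.795
v 4.719 1.845 -0.842
v 3.85 2.897 0.495
v 4.471 2.088 -1.194
v 3.603 3.141 0.143
v 4.057 2.089 -1.464
v 3.188 3.142 -0.127
v 3.634 1.848 -1.548
v 2.765 2.9 -0.212
v 3.364 1.455 -1.415
v 2.495 2.508 -0.078
v 3.35 1.063 -1.115
v 2.481 2.115 0.222
v 3.597 0.819 -0.763
v 2.729 1.872 0.574
v 4.012 0.818 -0.493
v 3.143 1.871 0.844
v -3.296 2.355 -4.858
v -2.557 1.695 -4.017
v -3.903 2.554 -4.169
v -3.164 1.894 -3.327
v -2.496 3.666 -4.533
v -1.757 3.006 -3.691
v -3.103 3.865 -3.843
v -2.364 3.205 -3.002
v 3.845 -1.921 1.086
v 4.255 -1.68 0.852
v 3.595 -0.479 2.134
v 4.087 -1.617 0.725
v 3.876 -1.606 0.661
v 3.66 -1.651 0.67
v 3.477 -1.741 0.751
v 3.357 -1.863 0.89
v 3.321 -1.995 1.063
v 3.376 -2.114 1.24
v 3.513 -2.2 1.39
v 3.707 -2.237 1.488
v 3.924 -2.22 1.517
v 4.129 -2.151 1.471
v 4.284 -2.042 1.358
v 4.363 -1.913 1.199
v 4.353 -1.784 1.02
f 2 1 4
f 2 4 3
f 4 1 5
f 4 5 3
f 5 1 6
f 5 6 3
f 6 1 7
f 6 7 3
f 7 1 8
f 7 8 3
f 8 1 9
f 8 9 3
f 9 1 10
f 9 10 3
f 10 1 2
f 10 2 3
f 11 22 16
f 11 16 12
f 11 12 18
f 11 18 21
f 11 21 22
f 12 16 20
f 16 22 15
f 22 21 13
f 21 18 17
f 18 12 19
f 14 20 15
f 14 15 13
f 14 13 17
f 14 17 19
f 14 19 20
f 15 20 16
f 13 15 22
f 17 13 21
f 19 17 18
f 20 19 12
f 24 23 27
f 24 27 25
f 25 27 28
f 25 28 26
f 27 23 29
f 27 29 28
f 28 29 30
f 28 30 26
f 29 23 31
f 29 31 30
f 30 31 32
f 30 32 26
f 31 23 33
f 31 33 32
f 32 33 34
f 32 34 26
f 33 23 35
f 33 35 34
f 34 35 36
f 34 36 26
f 35 23 37
f 35 37 36
f 36 37 38
f 36 38 26
f 37 23 39
f 37 39 38
f 38 39 40
f 38 40 26
f 39 23 41
f 39 41 40
f 40 41 42
f 40 42 26
f 41 23 43
f 41 43 42
f 42 43 44
f 42 44 26
f 43 23 24
f 43 24 44
f 44 24 25
f 44 25 26
f 46 48 45
f 49 46 45
f 45 48 47
f 47 49 45
f 46 52 48
f 50 46 49
f 50 52 46
f 48 52 47
f 51 49 47
f 47 52 51
f 51 50 49
f 52 50 51
f 54 53 56
f 54 56 55
f 56 53 57
f 56 57 55
f 57 53 58
f 57 58 55
f 58 53 59
f 58 59 55
f 59 53 60
f 59 60 55
f 60 53 61
f 60 61 55
f 61 53 62
f 61 62 55
f 62 53 63
f 62 63 55
f 63 53 64
f 63 64 55
f 64 53 65
f 64 65 55
f 65 53 66
f 65 66 55
f 66 53 67
f 66 67 55
f 67 53 68
f 67 68 55
f 68 53 69
f 68 69 55
f 69 53 54
f 69 54 55



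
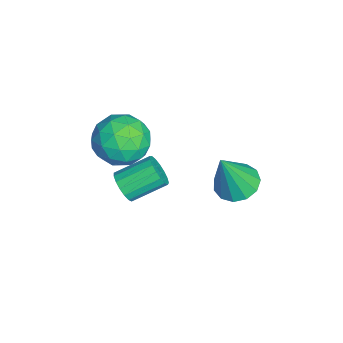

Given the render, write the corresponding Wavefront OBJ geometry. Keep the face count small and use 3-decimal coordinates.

v 2.875 2.683 -2.479
v 3.721 3.028 -2.583
v 3.385 2.037 -0.461
v 3.431 3.41 -2.387
v 2.964 3.561 -2.221
v 2.468 3.434 -2.137
v 2.102 3.068 -2.161
v 1.981 2.579 -2.286
v 2.144 2.124 -2.473
v 2.539 1.846 -2.662
v 3.04 1.834 -2.793
v 3.489 2.091 -2.824
v 3.743 2.536 -2.746
v 1.796 -1.587 -3.999
v 2.328 -1.698 -3.526
v 1.976 -0.323 -2.809
v 1.444 -0.213 -3.281
v 2.48 -1.525 -3.782
v 2.128 -0.15 -3.065
v 2.475 -1.367 -4.088
v 2.124 0.008 -3.371
v 2.315 -1.259 -4.374
v 1.964 0.116 -3.657
v 2.036 -1.226 -4.573
v 1.684 0.149 -3.856
v 1.702 -1.276 -4.641
v 1.35 0.099 -3.924
v 1.389 -1.398 -4.562
v 1.038 -0.023 -3.844
v 1.17 -1.562 -4.353
v 0.818 -0.188 -3.636
v 1.094 -1.733 -4.064
v 0.742 -0.358 -3.346
v 1.178 -1.87 -3.759
v 0.827 -0.495 -3.042
v 1.405 -1.943 -3.509
v 1.053 -0.568 -2.792
v 1.72 -1.934 -3.372
v 1.369 -0.559 -2.655
v 2.054 -1.845 -3.378
v 1.702 -0.47 -2.661
v 1.729 -0.539 -0.463
v 2.694 -0.854 -1.119
v 1.086 -2.386 -0.521
v 2.051 -2.701 -1.177
v 2.184 -2.388 -0.016
v 2.582 -1.247 0.019
v 1.198 -1.993 -1.659
v 1.596 -0.852 -1.624
v 2.367 -1.754 -1.858
v 2.976 -1.997 -0.843
v 0.804 -1.243 -0.797
v 1.413 -1.486 0.218
v 2.268 -0.534 -0.786
v 1.512 -2.706 -0.854
v 1.59 -2.521 -0.172
v 2.158 -2.707 -0.557
v 2.202 -0.765 -0.117
v 2.769 -0.95 -0.502
v 2.47 -1.852 0.146
v 1.011 -2.29 -1.138
v 1.578 -2.475 -1.523
v 1.622 -0.533 -1.083
v 2.19 -0.719 -1.468
v 1.31 -1.388 -1.786
v 2.643 -1.248 -1.606
v 2.265 -2.334 -1.64
v 1.763 -1.918 -1.923
v 1.997 -1.247 -1.903
v 3.001 -1.392 -1.009
v 2.623 -2.477 -1.043
v 2.701 -2.293 -0.361
v 2.935 -1.622 -0.34
v 2.808 -1.92 -1.443
v 1.157 -0.763 -0.597
v 0.779 -1.848 -0.631
v 0.845 -1.618 -1.3
v 1.079 -0.947 -1.279
v 1.515 -0.906 -0
v 1.137 -1.992 -0.034
v 1.783 -1.993 0.263
v 2.017 -1.322 0.283
v 0.972 -1.32 -0.197
f 2 1 4
f 2 4 3
f 4 1 5
f 4 5 3
f 5 1 6
f 5 6 3
f 6 1 7
f 6 7 3
f 7 1 8
f 7 8 3
f 8 1 9
f 8 9 3
f 9 1 10
f 9 10 3
f 10 1 11
f 10 11 3
f 11 1 12
f 11 12 3
f 12 1 13
f 12 13 3
f 13 1 2
f 13 2 3
f 15 14 18
f 15 18 16
f 16 18 19
f 16 19 17
f 18 14 20
f 18 20 19
f 19 20 21
f 19 21 17
f 20 14 22
f 20 22 21
f 21 22 23
f 21 23 17
f 22 14 24
f 22 24 23
f 23 24 25
f 23 25 17
f 24 14 26
f 24 26 25
f 25 26 27
f 25 27 17
f 26 14 28
f 26 28 27
f 27 28 29
f 27 29 17
f 28 14 30
f 28 30 29
f 29 30 31
f 29 31 17
f 30 14 32
f 30 32 31
f 31 32 33
f 31 33 17
f 32 14 34
f 32 34 33
f 33 34 35
f 33 35 17
f 34 14 36
f 34 36 35
f 35 36 37
f 35 37 17
f 36 14 38
f 36 38 37
f 37 38 39
f 37 39 17
f 38 14 40
f 38 40 39
f 39 40 41
f 39 41 17
f 40 14 15
f 40 15 41
f 41 15 16
f 41 16 17
f 42 79 58
f 79 53 82
f 58 82 47
f 79 82 58
f 42 58 54
f 58 47 59
f 54 59 43
f 58 59 54
f 42 54 63
f 54 43 64
f 63 64 49
f 54 64 63
f 42 63 75
f 63 49 78
f 75 78 52
f 63 78 75
f 42 75 79
f 75 52 83
f 79 83 53
f 75 83 79
f 43 59 70
f 59 47 73
f 70 73 51
f 59 73 70
f 47 82 60
f 82 53 81
f 60 81 46
f 82 81 60
f 53 83 80
f 83 52 76
f 80 76 44
f 83 76 80
f 52 78 77
f 78 49 65
f 77 65 48
f 78 65 77
f 49 64 69
f 64 43 66
f 69 66 50
f 64 66 69
f 45 71 57
f 71 51 72
f 57 72 46
f 71 72 57
f 45 57 55
f 57 46 56
f 55 56 44
f 57 56 55
f 45 55 62
f 55 44 61
f 62 61 48
f 55 61 62
f 45 62 67
f 62 48 68
f 67 68 50
f 62 68 67
f 45 67 71
f 67 50 74
f 71 74 51
f 67 74 71
f 46 72 60
f 72 51 73
f 60 73 47
f 72 73 60
f 44 56 80
f 56 46 81
f 80 81 53
f 56 81 80
f 48 61 77
f 61 44 76
f 77 76 52
f 61 76 77
f 50 68 69
f 68 48 65
f 69 65 49
f 68 65 69
f 51 74 70
f 74 50 66
f 70 66 43
f 74 66 70



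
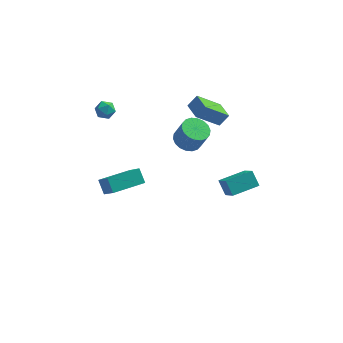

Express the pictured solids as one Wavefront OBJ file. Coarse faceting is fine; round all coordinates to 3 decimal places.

v 2.451 0.967 -1.236
v 2.865 -0.194 0.061
v 3.923 1.709 -1.042
v 4.337 0.547 0.256
v 2.863 0.333 -1.936
v 3.277 -0.829 -0.638
v 4.335 1.074 -1.741
v 4.749 -0.087 -0.444
v -4.114 3.02 3.644
v -3.604 2.704 3.389
v -4.376 2.156 4.191
v -3.866 1.84 3.936
v -3.77 2.326 4.36
v -3.608 2.859 4.022
v -4.372 2.001 3.558
v -4.21 2.534 3.22
v -3.764 2.074 3.336
v -3.391 2.275 3.832
v -4.589 2.585 3.748
v -4.216 2.786 4.244
v -3.138 -4.137 3.185
v -3.477 -3.506 3.809
v -3.745 -2.89 1.594
v -4.084 -2.26 2.218
v -1.476 -3.28 3.222
v -1.815 -2.65 3.846
v -2.083 -2.034 1.631
v -2.422 -1.403 2.255
v 2.442 2.466 2.506
v 1.115 1.956 3.812
v 1.941 3.554 2.423
v 0.615 3.044 3.729
v 2.965 2.756 3.151
v 1.639 2.246 4.457
v 2.465 3.844 3.068
v 1.138 3.334 4.374
v 0.632 2.418 1.083
v 1.305 2.94 0.904
v 1.801 2.743 2.198
v 1.128 2.222 2.377
v 1.04 3.185 1.043
v 1.536 2.989 2.337
v 0.694 3.279 1.19
v 1.19 3.083 2.484
v 0.336 3.203 1.315
v 0.832 3.006 2.61
v 0.037 2.971 1.395
v 0.533 2.774 2.689
v -0.145 2.629 1.413
v 0.351 2.433 2.707
v -0.173 2.246 1.365
v 0.323 2.05 2.659
v -0.041 1.897 1.262
v 0.455 1.7 2.556
v 0.224 1.651 1.123
v 0.72 1.455 2.417
v 0.57 1.557 0.976
v 1.066 1.361 2.27
v 0.928 1.634 0.85
v 1.424 1.437 2.145
v 1.227 1.866 0.771
v 1.723 1.669 2.065
v 1.409 2.207 0.753
v 1.905 2.011 2.047
v 1.437 2.59 0.801
v 1.933 2.394 2.095
f 2 4 1
f 5 2 1
f 1 4 3
f 3 5 1
f 2 8 4
f 6 2 5
f 6 8 2
f 4 8 3
f 7 5 3
f 3 8 7
f 7 6 5
f 8 6 7
f 9 20 14
f 9 14 10
f 9 10 16
f 9 16 19
f 9 19 20
f 10 14 18
f 14 20 13
f 20 19 11
f 19 16 15
f 16 10 17
f 12 18 13
f 12 13 11
f 12 11 15
f 12 15 17
f 12 17 18
f 13 18 14
f 11 13 20
f 15 11 19
f 17 15 16
f 18 17 10
f 22 24 21
f 25 22 21
f 21 24 23
f 23 25 21
f 22 28 24
f 26 22 25
f 26 28 22
f 24 28 23
f 27 25 23
f 23 28 27
f 27 26 25
f 28 26 27
f 30 32 29
f 33 30 29
f 29 32 31
f 31 33 29
f 30 36 32
f 34 30 33
f 34 36 30
f 32 36 31
f 35 33 31
f 31 36 35
f 35 34 33
f 36 34 35
f 38 37 41
f 38 41 39
f 39 41 42
f 39 42 40
f 41 37 43
f 41 43 42
f 42 43 44
f 42 44 40
f 43 37 45
f 43 45 44
f 44 45 46
f 44 46 40
f 45 37 47
f 45 47 46
f 46 47 48
f 46 48 40
f 47 37 49
f 47 49 48
f 48 49 50
f 48 50 40
f 49 37 51
f 49 51 50
f 50 51 52
f 50 52 40
f 51 37 53
f 51 53 52
f 52 53 54
f 52 54 40
f 53 37 55
f 53 55 54
f 54 55 56
f 54 56 40
f 55 37 57
f 55 57 56
f 56 57 58
f 56 58 40
f 57 37 59
f 57 59 58
f 58 59 60
f 58 60 40
f 59 37 61
f 59 61 60
f 60 61 62
f 60 62 40
f 61 37 63
f 61 63 62
f 62 63 64
f 62 64 40
f 63 37 65
f 63 65 64
f 64 65 66
f 64 66 40
f 65 37 38
f 65 38 66
f 66 38 39
f 66 39 40



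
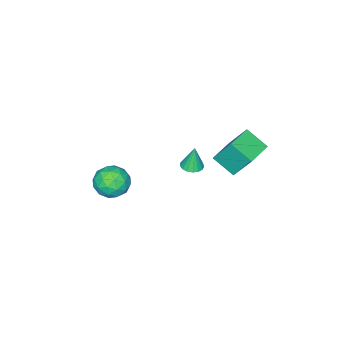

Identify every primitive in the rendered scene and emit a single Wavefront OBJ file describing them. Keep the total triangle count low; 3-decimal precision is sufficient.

v 2.711 -2.143 -1.963
v 3.54 -2.761 -1.47
v 1.78 -3.699 -2.35
v 2.609 -4.317 -1.857
v 1.933 -3.65 -1.215
v 2.508 -2.688 -0.976
v 2.812 -3.772 -2.844
v 3.387 -2.81 -2.605
v 3.602 -3.768 -2.014
v 3.059 -3.693 -1.008
v 2.261 -2.767 -2.812
v 1.718 -2.692 -1.806
v 3.207 -2.315 -1.683
v 2.113 -4.145 -2.137
v 1.715 -3.753 -1.76
v 2.203 -4.116 -1.47
v 2.601 -2.272 -1.393
v 3.088 -2.636 -1.103
v 2.144 -3.159 -0.953
v 2.232 -3.824 -2.717
v 2.719 -4.188 -2.427
v 3.117 -2.344 -2.35
v 3.605 -2.707 -2.06
v 3.176 -3.301 -2.867
v 3.731 -3.271 -1.713
v 3.184 -4.185 -1.94
v 3.303 -3.865 -2.52
v 3.641 -3.299 -2.38
v 3.412 -3.227 -1.121
v 2.865 -4.141 -1.348
v 2.467 -3.749 -0.971
v 2.806 -3.184 -0.831
v 3.449 -3.818 -1.441
v 2.455 -2.319 -2.472
v 1.908 -3.233 -2.699
v 2.514 -3.276 -2.989
v 2.853 -2.711 -2.849
v 2.136 -2.275 -1.88
v 1.589 -3.189 -2.107
v 1.679 -3.161 -1.44
v 2.017 -2.595 -1.3
v 1.871 -2.642 -2.379
v 1.734 1.781 1.904
v 2.367 1.646 1.959
v 1.626 1.879 3.376
v 2.359 1.956 1.938
v 2.208 2.226 1.909
v 1.948 2.395 1.879
v 1.639 2.423 1.854
v 1.352 2.304 1.841
v 1.152 2.065 1.842
v 1.086 1.761 1.858
v 1.168 1.462 1.883
v 1.38 1.236 1.914
v 1.672 1.135 1.942
v 1.979 1.182 1.961
v 2.23 1.367 1.967
v -1.005 3.544 1.464
v -0.841 2.246 2.296
v -1.237 4.567 3.108
v -1.073 3.27 3.939
v 0.713 3.81 1.541
v 0.877 2.513 2.372
v 0.481 4.834 3.184
v 0.645 3.536 4.016
f 1 38 17
f 38 12 41
f 17 41 6
f 38 41 17
f 1 17 13
f 17 6 18
f 13 18 2
f 17 18 13
f 1 13 22
f 13 2 23
f 22 23 8
f 13 23 22
f 1 22 34
f 22 8 37
f 34 37 11
f 22 37 34
f 1 34 38
f 34 11 42
f 38 42 12
f 34 42 38
f 2 18 29
f 18 6 32
f 29 32 10
f 18 32 29
f 6 41 19
f 41 12 40
f 19 40 5
f 41 40 19
f 12 42 39
f 42 11 35
f 39 35 3
f 42 35 39
f 11 37 36
f 37 8 24
f 36 24 7
f 37 24 36
f 8 23 28
f 23 2 25
f 28 25 9
f 23 25 28
f 4 30 16
f 30 10 31
f 16 31 5
f 30 31 16
f 4 16 14
f 16 5 15
f 14 15 3
f 16 15 14
f 4 14 21
f 14 3 20
f 21 20 7
f 14 20 21
f 4 21 26
f 21 7 27
f 26 27 9
f 21 27 26
f 4 26 30
f 26 9 33
f 30 33 10
f 26 33 30
f 5 31 19
f 31 10 32
f 19 32 6
f 31 32 19
f 3 15 39
f 15 5 40
f 39 40 12
f 15 40 39
f 7 20 36
f 20 3 35
f 36 35 11
f 20 35 36
f 9 27 28
f 27 7 24
f 28 24 8
f 27 24 28
f 10 33 29
f 33 9 25
f 29 25 2
f 33 25 29
f 44 43 46
f 44 46 45
f 46 43 47
f 46 47 45
f 47 43 48
f 47 48 45
f 48 43 49
f 48 49 45
f 49 43 50
f 49 50 45
f 50 43 51
f 50 51 45
f 51 43 52
f 51 52 45
f 52 43 53
f 52 53 45
f 53 43 54
f 53 54 45
f 54 43 55
f 54 55 45
f 55 43 56
f 55 56 45
f 56 43 57
f 56 57 45
f 57 43 44
f 57 44 45
f 59 61 58
f 62 59 58
f 58 61 60
f 60 62 58
f 59 65 61
f 63 59 62
f 63 65 59
f 61 65 60
f 64 62 60
f 60 65 64
f 64 63 62
f 65 63 64



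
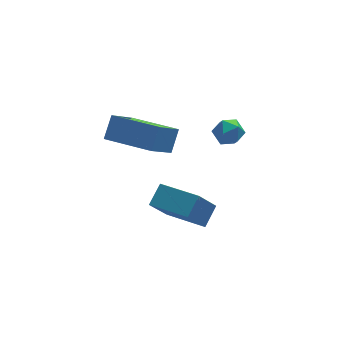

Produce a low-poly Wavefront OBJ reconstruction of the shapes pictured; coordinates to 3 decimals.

v 3.068 -2.682 2.988
v 3.653 -2.925 3.246
v 2.847 -3.675 2.554
v 3.432 -3.918 2.812
v 2.918 -3.751 3.23
v 3.054 -3.137 3.498
v 3.446 -3.463 2.302
v 3.582 -2.849 2.57
v 3.886 -3.407 2.822
v 3.56 -3.585 3.395
v 2.94 -3.015 2.405
v 2.614 -3.193 2.978
v -1.568 -3.396 3.536
v -1.149 -2.822 4.362
v -0.613 -2.516 2.439
v -0.193 -1.942 3.266
v -0.067 -4.778 3.734
v 0.353 -4.204 4.561
v 0.889 -3.898 2.638
v 1.308 -3.324 3.464
v 1.251 -5.096 -0.304
v 1.831 -4.471 0.309
v 0.045 -3.753 -0.533
v 0.624 -3.128 0.079
v 2.056 -4.592 -1.579
v 2.635 -3.967 -0.967
v 0.849 -3.249 -1.809
v 1.429 -2.624 -1.196
f 1 12 6
f 1 6 2
f 1 2 8
f 1 8 11
f 1 11 12
f 2 6 10
f 6 12 5
f 12 11 3
f 11 8 7
f 8 2 9
f 4 10 5
f 4 5 3
f 4 3 7
f 4 7 9
f 4 9 10
f 5 10 6
f 3 5 12
f 7 3 11
f 9 7 8
f 10 9 2
f 14 16 13
f 17 14 13
f 13 16 15
f 15 17 13
f 14 20 16
f 18 14 17
f 18 20 14
f 16 20 15
f 19 17 15
f 15 20 19
f 19 18 17
f 20 18 19
f 22 24 21
f 25 22 21
f 21 24 23
f 23 25 21
f 22 28 24
f 26 22 25
f 26 28 22
f 24 28 23
f 27 25 23
f 23 28 27
f 27 26 25
f 28 26 27



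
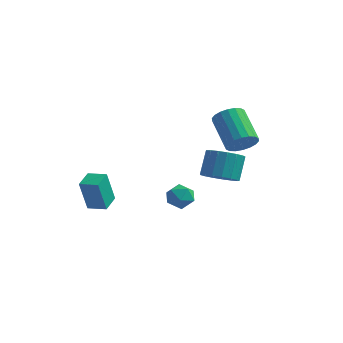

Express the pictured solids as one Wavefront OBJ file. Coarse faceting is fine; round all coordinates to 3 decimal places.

v -2.095 -3.276 -1.403
v -2.342 -3.646 0.445
v -2.195 -2.18 -1.196
v -2.442 -2.55 0.651
v -1.058 -3.21 -1.251
v -1.305 -3.58 0.596
v -1.158 -2.114 -1.045
v -1.405 -2.484 0.803
v 2.323 2.844 -1.168
v 3.361 2.751 -1.037
v 3.274 3.662 0.299
v 2.237 3.756 0.168
v 3.312 3.162 -1.321
v 3.226 4.074 0.015
v 3.037 3.501 -1.57
v 2.95 4.413 -0.234
v 2.598 3.69 -1.727
v 2.512 4.601 -0.39
v 2.096 3.684 -1.756
v 2.01 4.596 -0.419
v 1.647 3.487 -1.65
v 1.56 4.398 -0.314
v 1.352 3.142 -1.434
v 1.265 4.053 -0.097
v 1.28 2.729 -1.157
v 1.193 3.64 0.18
v 1.446 2.342 -0.882
v 1.36 3.254 0.454
v 1.814 2.071 -0.674
v 1.728 2.982 0.663
v 2.298 1.976 -0.578
v 2.212 2.888 0.759
v 2.788 2.081 -0.618
v 2.702 2.992 0.719
v 3.172 2.36 -0.783
v 3.085 3.272 0.553
v 3.565 2.893 1.587
v 4.221 2.996 2.209
v 2.872 4.209 3.434
v 2.215 4.107 2.813
v 4.281 3.311 1.962
v 2.931 4.525 3.187
v 4.199 3.544 1.641
v 2.849 4.758 2.866
v 3.991 3.648 1.309
v 2.641 4.861 2.535
v 3.699 3.602 1.033
v 2.349 4.816 2.258
v 3.38 3.416 0.866
v 2.03 4.63 2.091
v 3.098 3.126 0.842
v 1.748 4.34 2.067
v 2.908 2.791 0.966
v 1.559 4.004 2.191
v 2.849 2.475 1.213
v 1.499 3.689 2.438
v 2.931 2.242 1.534
v 1.581 3.456 2.759
v 3.139 2.139 1.865
v 1.789 3.352 3.091
v 3.431 2.184 2.142
v 2.081 3.398 3.367
v 3.75 2.37 2.309
v 2.4 3.584 3.534
v 4.032 2.66 2.333
v 2.682 3.874 3.558
v 0.531 1.91 -2.28
v 1.209 1.612 -2.721
v 0.551 0.768 -1.479
v 1.229 0.47 -1.92
v 1.317 1.158 -1.407
v 1.304 1.863 -1.902
v 0.456 0.517 -2.298
v 0.443 1.222 -2.793
v 1.163 0.751 -2.732
v 1.695 1.148 -2.181
v 0.065 1.232 -2.019
v 0.597 1.629 -1.468
f 2 4 1
f 5 2 1
f 1 4 3
f 3 5 1
f 2 8 4
f 6 2 5
f 6 8 2
f 4 8 3
f 7 5 3
f 3 8 7
f 7 6 5
f 8 6 7
f 10 9 13
f 10 13 11
f 11 13 14
f 11 14 12
f 13 9 15
f 13 15 14
f 14 15 16
f 14 16 12
f 15 9 17
f 15 17 16
f 16 17 18
f 16 18 12
f 17 9 19
f 17 19 18
f 18 19 20
f 18 20 12
f 19 9 21
f 19 21 20
f 20 21 22
f 20 22 12
f 21 9 23
f 21 23 22
f 22 23 24
f 22 24 12
f 23 9 25
f 23 25 24
f 24 25 26
f 24 26 12
f 25 9 27
f 25 27 26
f 26 27 28
f 26 28 12
f 27 9 29
f 27 29 28
f 28 29 30
f 28 30 12
f 29 9 31
f 29 31 30
f 30 31 32
f 30 32 12
f 31 9 33
f 31 33 32
f 32 33 34
f 32 34 12
f 33 9 35
f 33 35 34
f 34 35 36
f 34 36 12
f 35 9 10
f 35 10 36
f 36 10 11
f 36 11 12
f 38 37 41
f 38 41 39
f 39 41 42
f 39 42 40
f 41 37 43
f 41 43 42
f 42 43 44
f 42 44 40
f 43 37 45
f 43 45 44
f 44 45 46
f 44 46 40
f 45 37 47
f 45 47 46
f 46 47 48
f 46 48 40
f 47 37 49
f 47 49 48
f 48 49 50
f 48 50 40
f 49 37 51
f 49 51 50
f 50 51 52
f 50 52 40
f 51 37 53
f 51 53 52
f 52 53 54
f 52 54 40
f 53 37 55
f 53 55 54
f 54 55 56
f 54 56 40
f 55 37 57
f 55 57 56
f 56 57 58
f 56 58 40
f 57 37 59
f 57 59 58
f 58 59 60
f 58 60 40
f 59 37 61
f 59 61 60
f 60 61 62
f 60 62 40
f 61 37 63
f 61 63 62
f 62 63 64
f 62 64 40
f 63 37 65
f 63 65 64
f 64 65 66
f 64 66 40
f 65 37 38
f 65 38 66
f 66 38 39
f 66 39 40
f 67 78 72
f 67 72 68
f 67 68 74
f 67 74 77
f 67 77 78
f 68 72 76
f 72 78 71
f 78 77 69
f 77 74 73
f 74 68 75
f 70 76 71
f 70 71 69
f 70 69 73
f 70 73 75
f 70 75 76
f 71 76 72
f 69 71 78
f 73 69 77
f 75 73 74
f 76 75 68



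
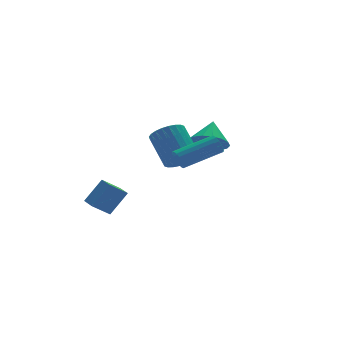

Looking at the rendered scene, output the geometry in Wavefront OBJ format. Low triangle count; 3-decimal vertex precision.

v -2.733 1.659 -3.174
v -3.668 1.734 -2.441
v -2.697 2.617 -3.225
v -3.631 2.692 -2.492
v -1.769 1.688 -1.948
v -2.703 1.763 -1.215
v -1.732 2.646 -1.999
v -2.667 2.721 -1.266
v 3.503 3.245 -0.121
v 4.165 2.427 0.121
v 4.237 4.155 0.941
v 4.41 2.676 -0.261
v 4.446 3.055 -0.611
v 4.267 3.477 -0.848
v 3.912 3.847 -0.919
v 3.464 4.078 -0.808
v 3.024 4.119 -0.539
v 2.694 3.96 -0.174
v 2.55 3.637 0.202
v 2.623 3.224 0.505
v 2.898 2.816 0.664
v 3.312 2.506 0.643
v 3.769 2.366 0.447
v 0.598 0.551 0.296
v 1.515 0.434 0.47
v 1.458 1.932 1.778
v 0.542 2.049 1.604
v 1.525 0.675 0.194
v 1.468 2.174 1.502
v 1.393 0.898 -0.067
v 1.336 2.396 1.242
v 1.141 1.067 -0.272
v 1.084 2.566 1.036
v 0.806 1.158 -0.391
v 0.749 2.657 0.917
v 0.44 1.157 -0.405
v 0.383 2.655 0.903
v 0.097 1.063 -0.313
v 0.041 2.561 0.996
v -0.169 0.891 -0.127
v -0.225 2.39 1.181
v -0.318 0.668 0.122
v -0.375 2.166 1.43
v -0.328 0.426 0.398
v -0.385 1.925 1.706
v -0.196 0.204 0.658
v -0.253 1.702 1.967
v 0.056 0.034 0.864
v -0.001 1.533 2.172
v 0.391 -0.057 0.983
v 0.334 1.442 2.291
v 0.757 -0.055 0.997
v 0.7 1.443 2.305
v 1.099 0.039 0.904
v 1.043 1.537 2.213
v 1.365 0.21 0.719
v 1.309 1.709 2.027
v -0.886 -1.95 1.533
v -0.71 -1.651 1.094
v 1.303 -1.79 1.808
v 1.126 -2.09 2.247
v -0.763 -1.466 1.281
v 1.249 -1.605 1.994
v -0.845 -1.392 1.525
v 1.168 -1.531 2.239
v -0.936 -1.446 1.772
v 1.077 -1.585 2.485
v -1.016 -1.616 1.963
v 0.997 -1.755 2.677
v -1.066 -1.862 2.056
v 0.947 -2.001 2.77
v -1.075 -2.129 2.03
v 0.938 -2.268 2.743
v -1.04 -2.354 1.889
v 0.972 -2.493 2.603
v -0.971 -2.488 1.667
v 1.042 -2.627 2.381
v -0.882 -2.498 1.415
v 1.131 -2.637 2.128
v -0.794 -2.383 1.189
v 1.218 -2.522 1.903
v -0.728 -2.168 1.043
v 1.285 -2.308 1.756
v -0.697 -1.904 1.008
v 1.316 -2.043 1.722
f 2 4 1
f 5 2 1
f 1 4 3
f 3 5 1
f 2 8 4
f 6 2 5
f 6 8 2
f 4 8 3
f 7 5 3
f 3 8 7
f 7 6 5
f 8 6 7
f 10 9 12
f 10 12 11
f 12 9 13
f 12 13 11
f 13 9 14
f 13 14 11
f 14 9 15
f 14 15 11
f 15 9 16
f 15 16 11
f 16 9 17
f 16 17 11
f 17 9 18
f 17 18 11
f 18 9 19
f 18 19 11
f 19 9 20
f 19 20 11
f 20 9 21
f 20 21 11
f 21 9 22
f 21 22 11
f 22 9 23
f 22 23 11
f 23 9 10
f 23 10 11
f 25 24 28
f 25 28 26
f 26 28 29
f 26 29 27
f 28 24 30
f 28 30 29
f 29 30 31
f 29 31 27
f 30 24 32
f 30 32 31
f 31 32 33
f 31 33 27
f 32 24 34
f 32 34 33
f 33 34 35
f 33 35 27
f 34 24 36
f 34 36 35
f 35 36 37
f 35 37 27
f 36 24 38
f 36 38 37
f 37 38 39
f 37 39 27
f 38 24 40
f 38 40 39
f 39 40 41
f 39 41 27
f 40 24 42
f 40 42 41
f 41 42 43
f 41 43 27
f 42 24 44
f 42 44 43
f 43 44 45
f 43 45 27
f 44 24 46
f 44 46 45
f 45 46 47
f 45 47 27
f 46 24 48
f 46 48 47
f 47 48 49
f 47 49 27
f 48 24 50
f 48 50 49
f 49 50 51
f 49 51 27
f 50 24 52
f 50 52 51
f 51 52 53
f 51 53 27
f 52 24 54
f 52 54 53
f 53 54 55
f 53 55 27
f 54 24 56
f 54 56 55
f 55 56 57
f 55 57 27
f 56 24 25
f 56 25 57
f 57 25 26
f 57 26 27
f 59 58 62
f 59 62 60
f 60 62 63
f 60 63 61
f 62 58 64
f 62 64 63
f 63 64 65
f 63 65 61
f 64 58 66
f 64 66 65
f 65 66 67
f 65 67 61
f 66 58 68
f 66 68 67
f 67 68 69
f 67 69 61
f 68 58 70
f 68 70 69
f 69 70 71
f 69 71 61
f 70 58 72
f 70 72 71
f 71 72 73
f 71 73 61
f 72 58 74
f 72 74 73
f 73 74 75
f 73 75 61
f 74 58 76
f 74 76 75
f 75 76 77
f 75 77 61
f 76 58 78
f 76 78 77
f 77 78 79
f 77 79 61
f 78 58 80
f 78 80 79
f 79 80 81
f 79 81 61
f 80 58 82
f 80 82 81
f 81 82 83
f 81 83 61
f 82 58 84
f 82 84 83
f 83 84 85
f 83 85 61
f 84 58 59
f 84 59 85
f 85 59 60
f 85 60 61

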